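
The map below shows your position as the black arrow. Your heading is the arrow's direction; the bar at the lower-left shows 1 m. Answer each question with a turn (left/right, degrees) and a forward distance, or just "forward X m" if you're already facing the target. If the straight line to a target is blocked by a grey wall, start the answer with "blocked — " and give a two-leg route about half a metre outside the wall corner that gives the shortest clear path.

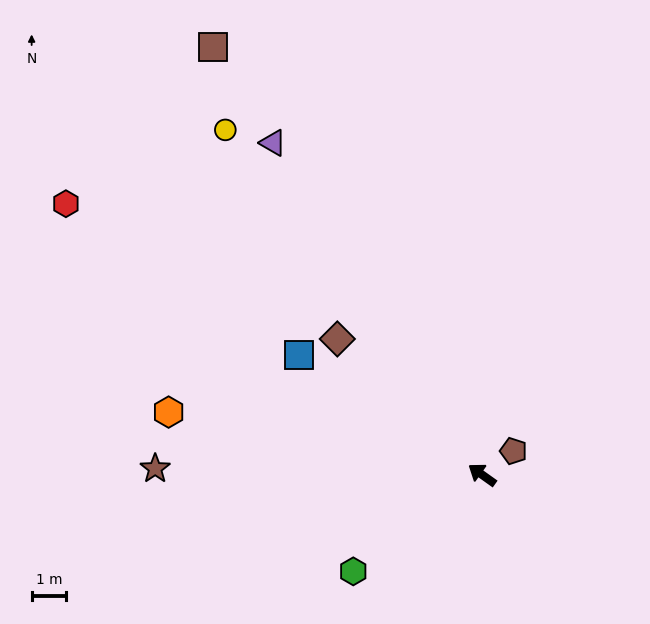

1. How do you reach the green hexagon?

turn left 72°, forward 4.7 m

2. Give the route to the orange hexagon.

turn left 24°, forward 9.3 m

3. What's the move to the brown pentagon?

turn right 107°, forward 1.1 m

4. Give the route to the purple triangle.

turn right 22°, forward 11.4 m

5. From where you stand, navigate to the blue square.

turn left 2°, forward 6.4 m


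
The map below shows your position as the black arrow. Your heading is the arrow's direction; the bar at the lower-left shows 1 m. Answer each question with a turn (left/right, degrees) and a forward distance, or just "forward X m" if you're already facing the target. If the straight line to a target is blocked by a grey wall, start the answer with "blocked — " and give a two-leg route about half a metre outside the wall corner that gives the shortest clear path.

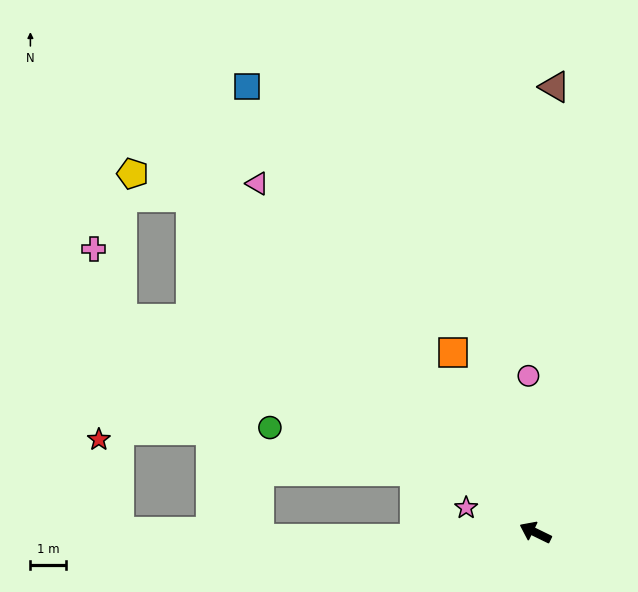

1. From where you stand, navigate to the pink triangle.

turn right 25°, forward 12.7 m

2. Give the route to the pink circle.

turn right 61°, forward 4.5 m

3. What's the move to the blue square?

turn right 31°, forward 15.1 m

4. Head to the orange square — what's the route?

turn right 39°, forward 5.6 m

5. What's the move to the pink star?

turn left 6°, forward 2.1 m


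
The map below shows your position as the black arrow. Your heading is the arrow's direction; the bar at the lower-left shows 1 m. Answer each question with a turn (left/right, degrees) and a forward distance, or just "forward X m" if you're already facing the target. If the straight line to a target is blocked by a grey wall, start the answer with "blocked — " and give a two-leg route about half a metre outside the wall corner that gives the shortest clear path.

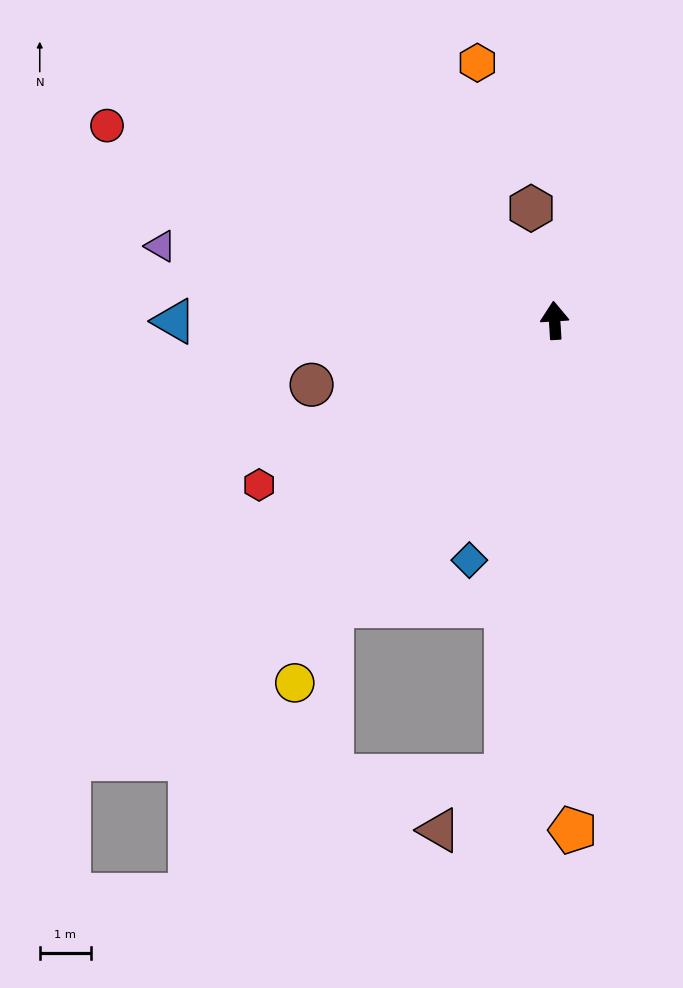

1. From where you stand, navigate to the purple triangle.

turn left 76°, forward 7.9 m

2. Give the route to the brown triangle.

blocked — turn left 170°, forward 9.0 m, then turn right 44°, forward 1.7 m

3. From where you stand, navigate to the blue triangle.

turn left 87°, forward 7.5 m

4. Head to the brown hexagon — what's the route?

turn left 8°, forward 2.2 m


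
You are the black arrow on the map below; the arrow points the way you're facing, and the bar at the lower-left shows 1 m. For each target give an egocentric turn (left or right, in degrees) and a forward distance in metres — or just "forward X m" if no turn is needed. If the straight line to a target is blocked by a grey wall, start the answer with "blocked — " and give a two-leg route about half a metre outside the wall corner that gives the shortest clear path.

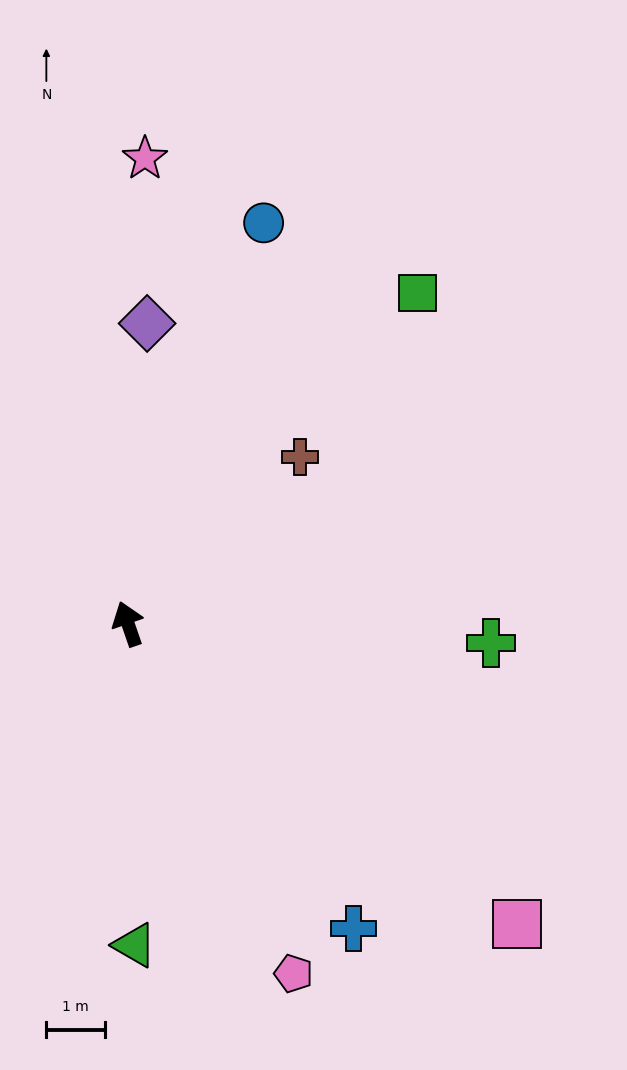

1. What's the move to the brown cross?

turn right 65°, forward 4.1 m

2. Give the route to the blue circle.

turn right 38°, forward 7.2 m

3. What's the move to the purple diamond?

turn right 23°, forward 5.1 m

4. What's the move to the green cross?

turn right 112°, forward 6.2 m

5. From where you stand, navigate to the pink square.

turn right 147°, forward 8.4 m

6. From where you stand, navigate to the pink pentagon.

turn right 174°, forward 6.6 m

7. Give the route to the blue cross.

turn right 163°, forward 6.5 m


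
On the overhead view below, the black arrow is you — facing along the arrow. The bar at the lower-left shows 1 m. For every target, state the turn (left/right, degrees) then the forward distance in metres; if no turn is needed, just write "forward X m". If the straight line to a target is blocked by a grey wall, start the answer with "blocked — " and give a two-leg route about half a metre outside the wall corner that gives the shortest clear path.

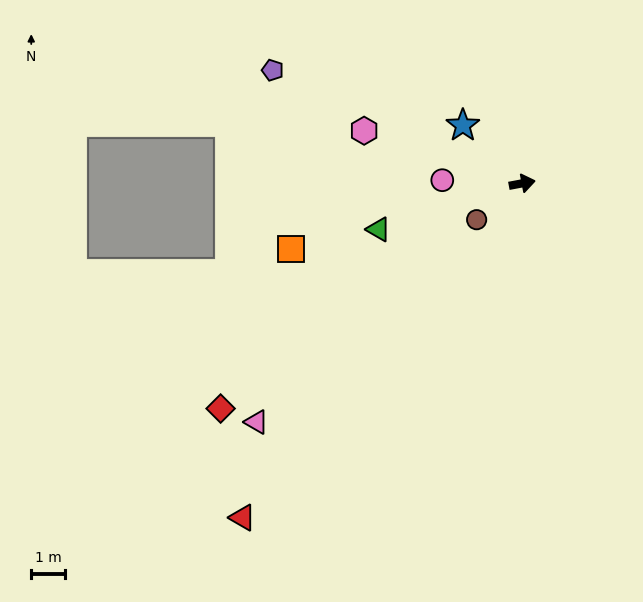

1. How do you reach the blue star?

turn left 125°, forward 2.5 m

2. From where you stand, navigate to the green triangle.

turn right 173°, forward 4.5 m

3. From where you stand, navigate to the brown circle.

turn right 152°, forward 1.7 m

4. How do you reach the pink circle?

turn left 167°, forward 2.4 m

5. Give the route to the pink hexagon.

turn left 151°, forward 5.0 m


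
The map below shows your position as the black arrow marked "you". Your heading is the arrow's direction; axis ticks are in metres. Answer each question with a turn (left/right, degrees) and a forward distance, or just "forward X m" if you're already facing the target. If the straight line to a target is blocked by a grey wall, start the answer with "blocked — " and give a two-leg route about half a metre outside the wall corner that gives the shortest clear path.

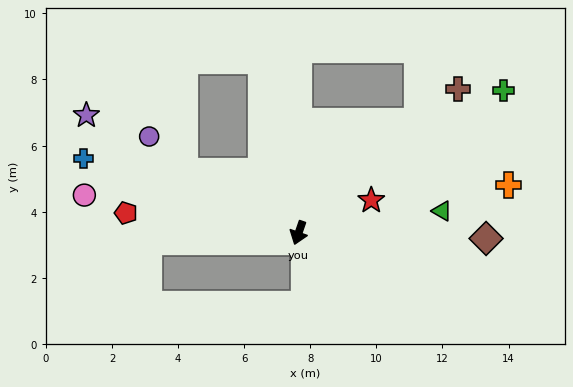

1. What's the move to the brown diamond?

turn left 107°, forward 5.7 m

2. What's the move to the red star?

turn left 133°, forward 2.4 m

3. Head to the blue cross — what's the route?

turn right 90°, forward 6.9 m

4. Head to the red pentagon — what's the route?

turn right 77°, forward 5.3 m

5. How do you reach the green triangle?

turn left 118°, forward 4.4 m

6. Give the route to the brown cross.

turn left 151°, forward 6.5 m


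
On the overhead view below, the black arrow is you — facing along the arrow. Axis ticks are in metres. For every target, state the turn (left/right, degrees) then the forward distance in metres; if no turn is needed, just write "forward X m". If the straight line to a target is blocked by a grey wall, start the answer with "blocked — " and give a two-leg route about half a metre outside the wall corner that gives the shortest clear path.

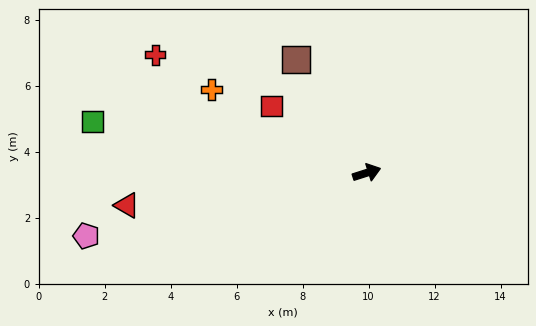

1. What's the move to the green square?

turn left 152°, forward 8.5 m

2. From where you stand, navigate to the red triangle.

turn left 170°, forward 7.3 m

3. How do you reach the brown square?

turn left 104°, forward 4.1 m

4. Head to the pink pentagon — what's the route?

turn left 175°, forward 8.7 m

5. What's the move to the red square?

turn left 127°, forward 3.5 m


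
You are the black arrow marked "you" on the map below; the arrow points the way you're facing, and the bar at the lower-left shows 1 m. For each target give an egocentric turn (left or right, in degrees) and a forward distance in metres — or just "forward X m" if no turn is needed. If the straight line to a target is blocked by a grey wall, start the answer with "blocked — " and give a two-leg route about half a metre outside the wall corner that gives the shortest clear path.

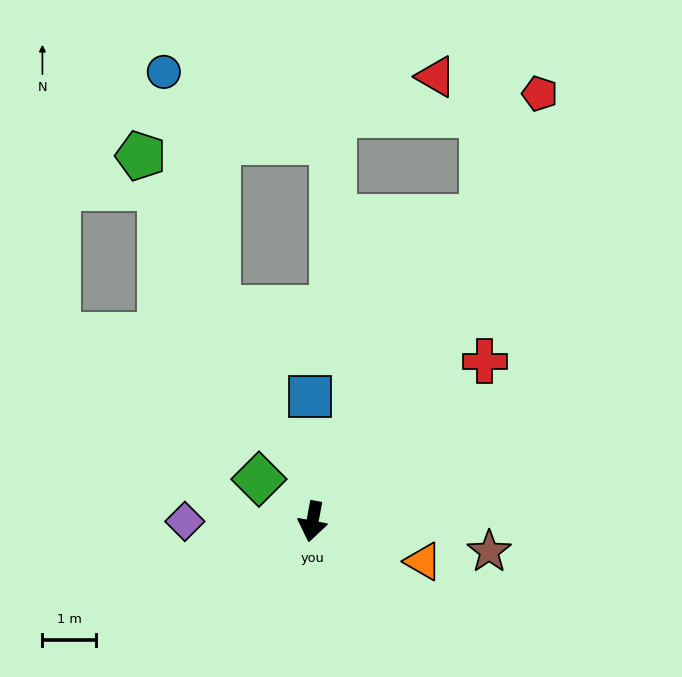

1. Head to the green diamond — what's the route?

turn right 118°, forward 1.3 m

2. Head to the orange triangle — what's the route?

turn left 81°, forward 2.2 m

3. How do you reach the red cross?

turn left 143°, forward 4.4 m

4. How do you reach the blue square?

turn right 168°, forward 2.3 m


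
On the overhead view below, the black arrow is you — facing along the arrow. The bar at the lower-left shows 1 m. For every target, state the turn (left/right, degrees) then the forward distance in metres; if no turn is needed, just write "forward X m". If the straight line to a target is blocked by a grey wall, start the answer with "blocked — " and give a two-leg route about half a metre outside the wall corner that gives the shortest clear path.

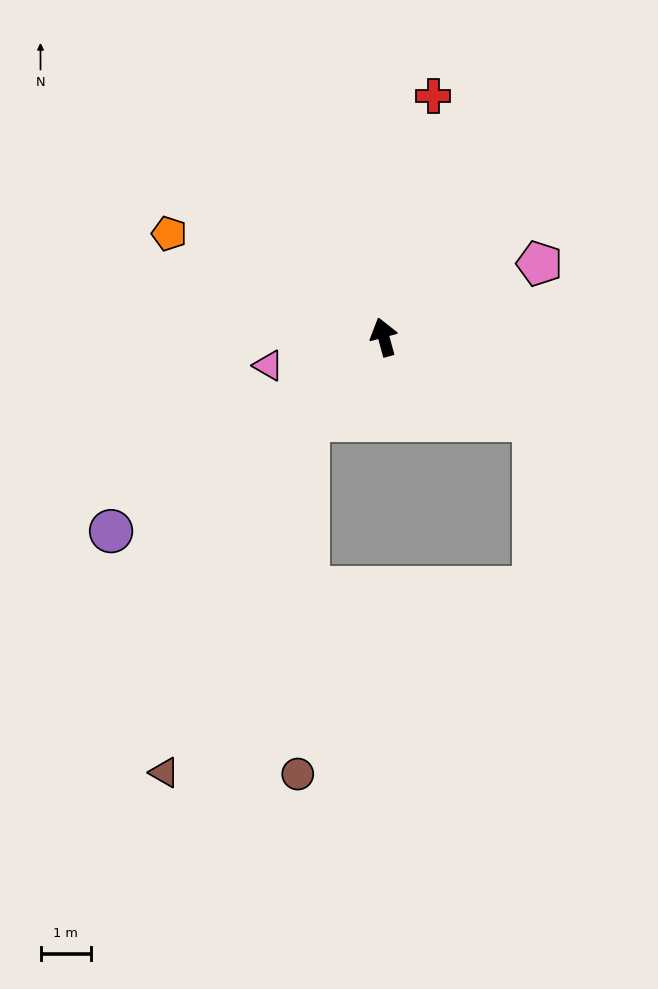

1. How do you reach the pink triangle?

turn left 89°, forward 2.4 m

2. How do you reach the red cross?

turn right 27°, forward 4.9 m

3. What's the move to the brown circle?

blocked — turn left 122°, forward 2.2 m, then turn left 41°, forward 7.0 m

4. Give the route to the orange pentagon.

turn left 49°, forward 4.7 m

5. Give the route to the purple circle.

turn left 110°, forward 6.6 m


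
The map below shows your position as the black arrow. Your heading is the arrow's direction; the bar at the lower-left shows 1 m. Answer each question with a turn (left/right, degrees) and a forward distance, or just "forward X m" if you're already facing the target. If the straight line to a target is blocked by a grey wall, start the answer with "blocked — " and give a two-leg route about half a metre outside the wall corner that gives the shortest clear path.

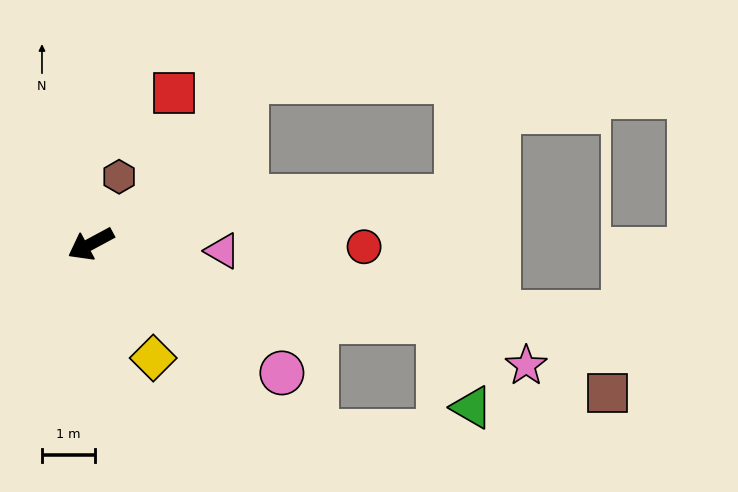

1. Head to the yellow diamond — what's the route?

turn left 90°, forward 2.5 m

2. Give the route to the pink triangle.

turn left 149°, forward 2.5 m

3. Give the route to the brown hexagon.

turn right 141°, forward 1.4 m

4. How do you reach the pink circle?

turn left 118°, forward 4.4 m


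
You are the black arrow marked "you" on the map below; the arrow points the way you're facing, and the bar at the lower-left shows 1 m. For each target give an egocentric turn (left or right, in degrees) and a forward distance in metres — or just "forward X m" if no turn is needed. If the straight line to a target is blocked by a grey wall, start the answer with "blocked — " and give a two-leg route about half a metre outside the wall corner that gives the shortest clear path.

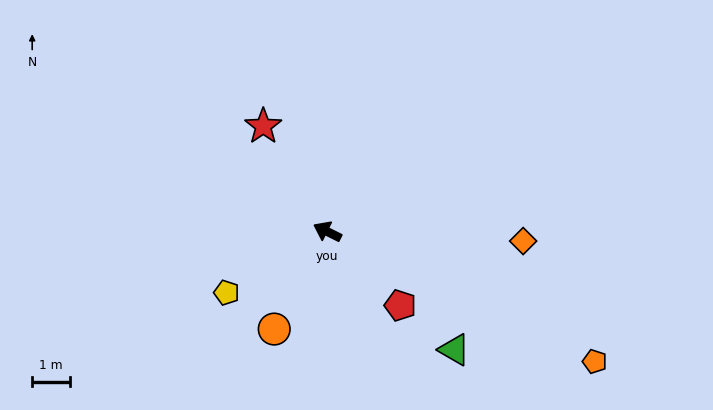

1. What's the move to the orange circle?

turn left 88°, forward 3.0 m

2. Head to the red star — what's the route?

turn right 32°, forward 3.3 m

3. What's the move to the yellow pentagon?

turn left 58°, forward 3.2 m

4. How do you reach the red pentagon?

turn left 161°, forward 2.8 m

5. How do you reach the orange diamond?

turn right 156°, forward 5.2 m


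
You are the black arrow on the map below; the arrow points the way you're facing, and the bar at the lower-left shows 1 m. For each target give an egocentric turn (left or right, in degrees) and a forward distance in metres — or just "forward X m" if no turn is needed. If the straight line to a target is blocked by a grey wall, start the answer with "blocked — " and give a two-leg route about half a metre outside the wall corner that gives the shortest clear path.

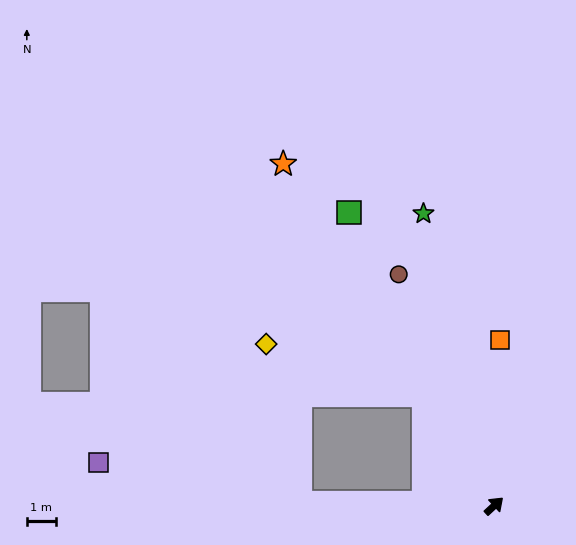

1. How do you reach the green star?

turn left 61°, forward 10.2 m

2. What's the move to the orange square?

turn left 45°, forward 5.7 m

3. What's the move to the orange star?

turn left 79°, forward 13.7 m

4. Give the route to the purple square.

blocked — turn left 136°, forward 6.6 m, then turn right 10°, forward 7.0 m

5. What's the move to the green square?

turn left 73°, forward 11.1 m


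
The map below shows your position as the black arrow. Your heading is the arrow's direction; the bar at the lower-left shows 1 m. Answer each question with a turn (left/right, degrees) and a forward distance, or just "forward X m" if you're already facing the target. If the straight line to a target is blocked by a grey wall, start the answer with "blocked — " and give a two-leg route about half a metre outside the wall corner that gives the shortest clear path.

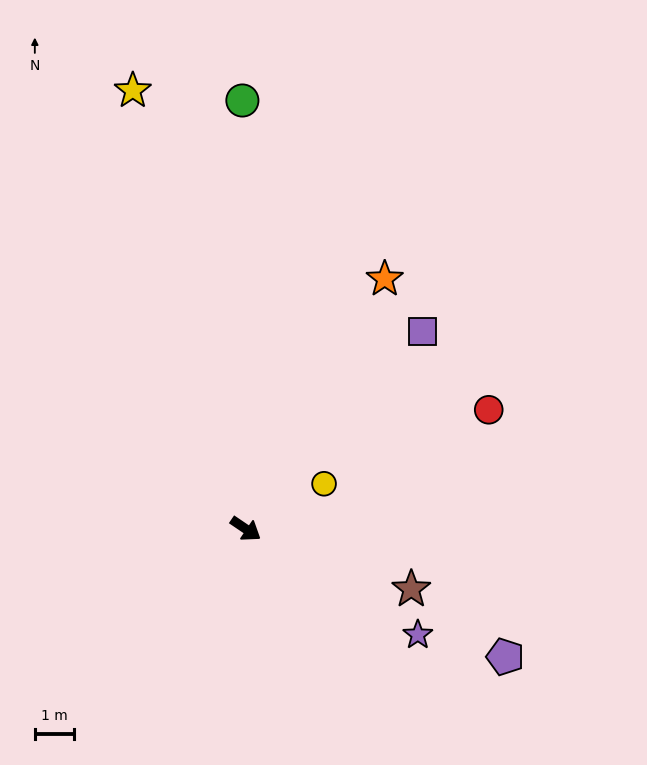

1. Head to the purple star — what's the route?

turn left 2°, forward 5.1 m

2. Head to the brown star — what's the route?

turn left 14°, forward 4.4 m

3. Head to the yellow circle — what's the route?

turn left 64°, forward 2.3 m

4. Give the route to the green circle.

turn left 125°, forward 10.8 m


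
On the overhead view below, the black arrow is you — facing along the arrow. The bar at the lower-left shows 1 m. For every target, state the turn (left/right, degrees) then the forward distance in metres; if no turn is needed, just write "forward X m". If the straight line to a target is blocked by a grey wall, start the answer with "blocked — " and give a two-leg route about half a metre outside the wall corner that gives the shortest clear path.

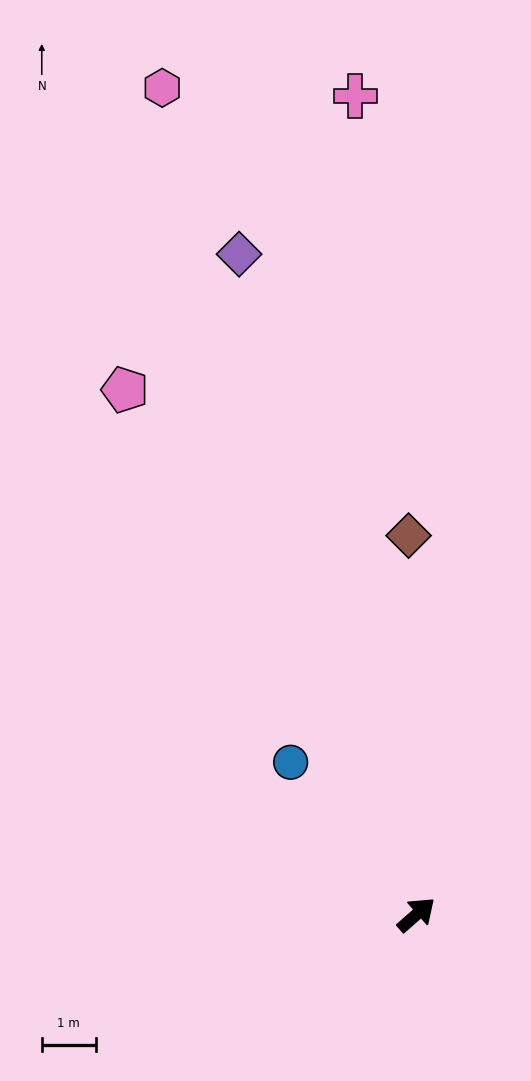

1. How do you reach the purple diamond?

turn left 64°, forward 12.7 m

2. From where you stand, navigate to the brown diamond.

turn left 50°, forward 7.0 m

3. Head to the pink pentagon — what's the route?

turn left 78°, forward 11.1 m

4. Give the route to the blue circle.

turn left 88°, forward 3.7 m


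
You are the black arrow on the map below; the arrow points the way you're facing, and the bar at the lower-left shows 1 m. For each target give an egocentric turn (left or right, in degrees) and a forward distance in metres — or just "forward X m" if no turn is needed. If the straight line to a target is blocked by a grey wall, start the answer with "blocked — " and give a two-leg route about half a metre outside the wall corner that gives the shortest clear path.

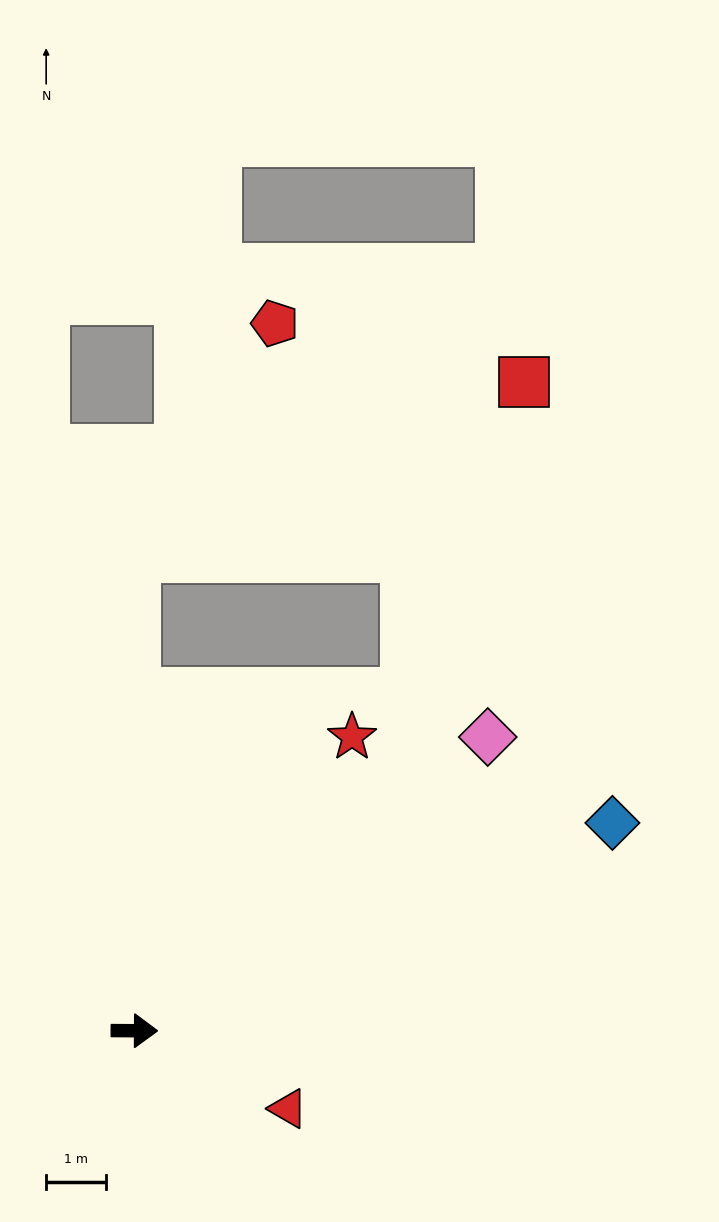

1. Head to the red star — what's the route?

turn left 54°, forward 6.1 m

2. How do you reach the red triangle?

turn right 27°, forward 2.9 m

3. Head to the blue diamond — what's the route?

turn left 24°, forward 8.7 m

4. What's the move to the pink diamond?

turn left 40°, forward 7.6 m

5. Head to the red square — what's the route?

blocked — turn left 90°, forward 7.9 m, then turn right 65°, forward 7.1 m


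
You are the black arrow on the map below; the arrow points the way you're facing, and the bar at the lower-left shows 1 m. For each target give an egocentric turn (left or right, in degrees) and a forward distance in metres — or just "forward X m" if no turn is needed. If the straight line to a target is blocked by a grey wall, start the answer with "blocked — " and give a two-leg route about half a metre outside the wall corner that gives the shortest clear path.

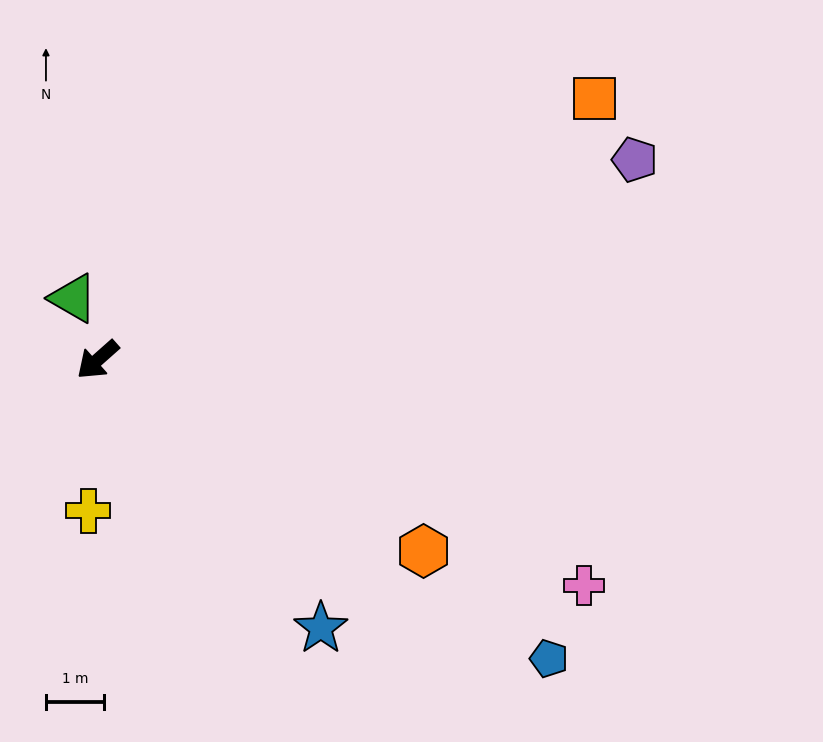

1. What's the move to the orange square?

turn left 166°, forward 9.6 m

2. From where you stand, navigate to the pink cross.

turn left 114°, forward 9.2 m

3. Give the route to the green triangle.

turn right 110°, forward 1.1 m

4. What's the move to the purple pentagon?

turn left 159°, forward 9.8 m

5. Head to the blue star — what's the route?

turn left 88°, forward 6.0 m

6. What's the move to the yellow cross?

turn left 45°, forward 2.6 m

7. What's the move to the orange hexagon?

turn left 108°, forward 6.5 m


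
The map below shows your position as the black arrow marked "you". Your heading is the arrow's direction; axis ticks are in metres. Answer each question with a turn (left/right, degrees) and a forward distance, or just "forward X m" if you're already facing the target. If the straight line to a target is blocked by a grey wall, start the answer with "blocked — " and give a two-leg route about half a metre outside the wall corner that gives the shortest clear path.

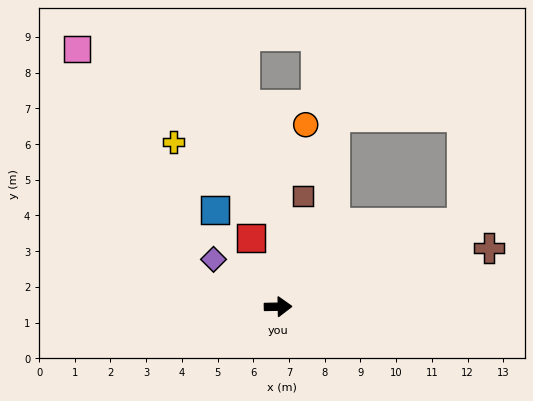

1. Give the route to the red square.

turn left 110°, forward 2.1 m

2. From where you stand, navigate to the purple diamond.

turn left 143°, forward 2.2 m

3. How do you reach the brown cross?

turn left 14°, forward 6.1 m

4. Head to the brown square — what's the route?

turn left 76°, forward 3.2 m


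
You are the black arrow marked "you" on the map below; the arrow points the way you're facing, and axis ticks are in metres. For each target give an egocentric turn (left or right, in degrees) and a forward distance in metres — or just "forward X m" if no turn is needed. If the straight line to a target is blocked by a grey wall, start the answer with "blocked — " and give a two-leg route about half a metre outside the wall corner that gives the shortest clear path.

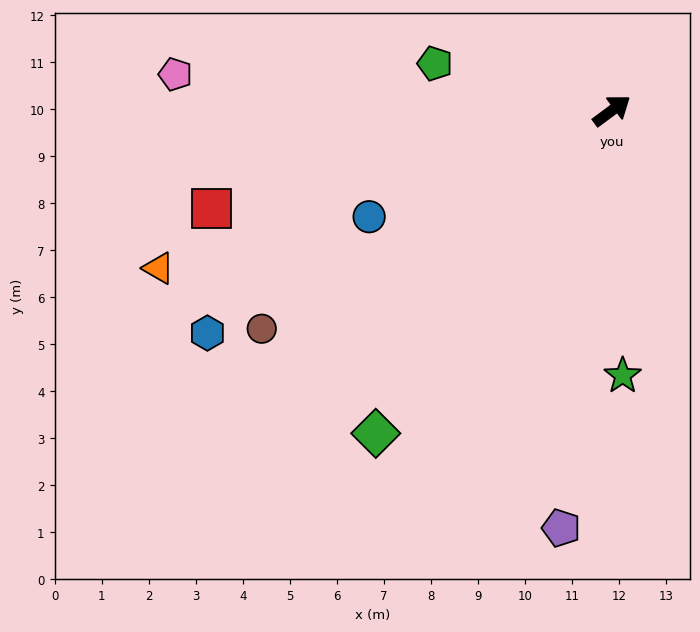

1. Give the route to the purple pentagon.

turn right 133°, forward 8.9 m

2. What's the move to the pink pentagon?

turn left 139°, forward 9.3 m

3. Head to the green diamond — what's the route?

turn right 163°, forward 8.5 m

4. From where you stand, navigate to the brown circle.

turn left 175°, forward 8.8 m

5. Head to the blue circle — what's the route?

turn left 167°, forward 5.6 m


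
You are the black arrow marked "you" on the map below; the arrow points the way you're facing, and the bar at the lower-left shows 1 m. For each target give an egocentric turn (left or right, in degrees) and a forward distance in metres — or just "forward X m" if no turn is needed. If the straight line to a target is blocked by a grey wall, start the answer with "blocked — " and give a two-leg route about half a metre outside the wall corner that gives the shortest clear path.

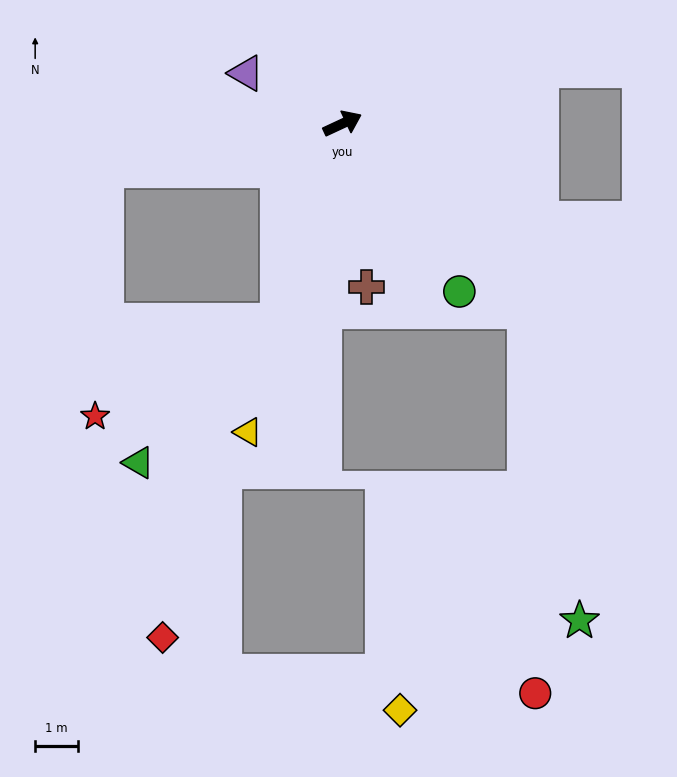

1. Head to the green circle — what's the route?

turn right 80°, forward 4.7 m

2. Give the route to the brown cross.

turn right 107°, forward 3.8 m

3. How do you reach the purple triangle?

turn left 127°, forward 2.5 m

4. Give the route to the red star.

blocked — turn right 133°, forward 4.8 m, then turn right 45°, forward 4.8 m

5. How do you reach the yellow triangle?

turn right 132°, forward 7.5 m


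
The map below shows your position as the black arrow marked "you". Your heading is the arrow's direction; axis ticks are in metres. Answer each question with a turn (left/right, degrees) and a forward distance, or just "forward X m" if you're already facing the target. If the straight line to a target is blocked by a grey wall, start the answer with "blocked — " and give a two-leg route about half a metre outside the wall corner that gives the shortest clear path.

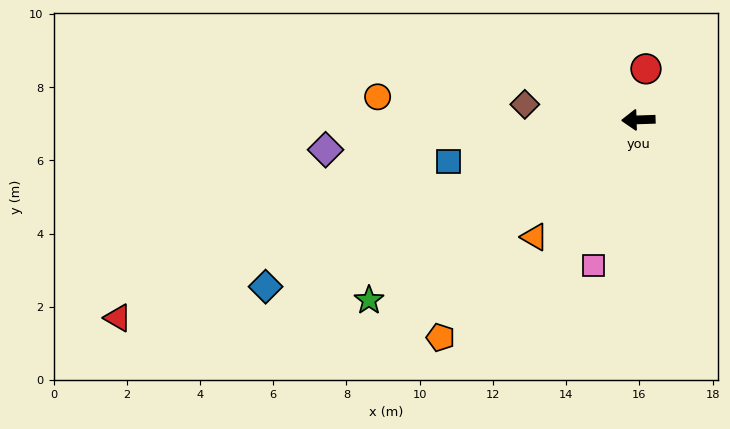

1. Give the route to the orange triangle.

turn left 47°, forward 4.3 m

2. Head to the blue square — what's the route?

turn left 11°, forward 5.3 m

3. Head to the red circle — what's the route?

turn right 100°, forward 1.4 m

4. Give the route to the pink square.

turn left 71°, forward 4.2 m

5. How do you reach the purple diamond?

turn left 4°, forward 8.6 m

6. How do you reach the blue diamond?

turn left 22°, forward 11.2 m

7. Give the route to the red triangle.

turn left 19°, forward 15.2 m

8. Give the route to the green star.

turn left 32°, forward 8.9 m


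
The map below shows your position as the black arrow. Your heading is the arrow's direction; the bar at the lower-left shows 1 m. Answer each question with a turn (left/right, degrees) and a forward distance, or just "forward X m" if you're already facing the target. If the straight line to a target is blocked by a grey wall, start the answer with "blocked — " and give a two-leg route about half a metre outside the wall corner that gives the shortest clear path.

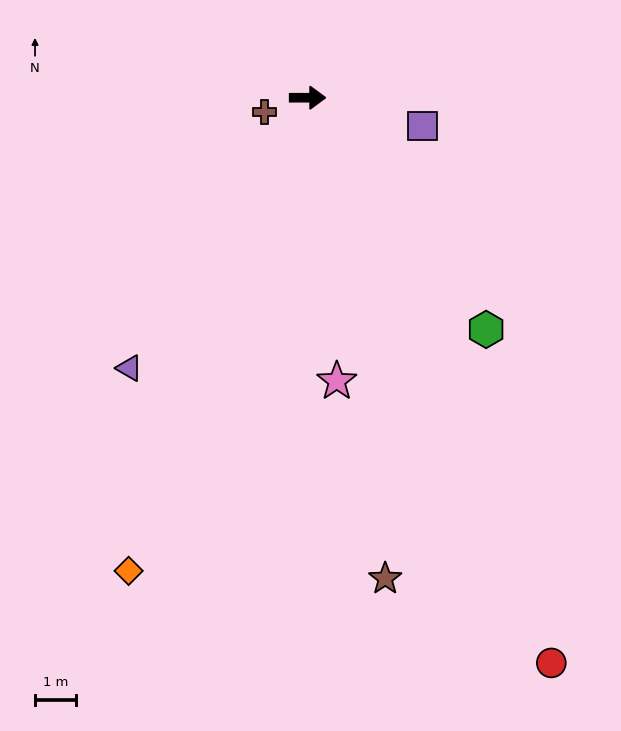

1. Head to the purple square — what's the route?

turn right 14°, forward 2.9 m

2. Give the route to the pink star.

turn right 84°, forward 7.0 m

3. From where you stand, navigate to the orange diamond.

turn right 111°, forward 12.4 m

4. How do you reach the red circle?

turn right 67°, forward 15.1 m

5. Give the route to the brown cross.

turn right 162°, forward 1.1 m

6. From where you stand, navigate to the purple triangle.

turn right 123°, forward 7.9 m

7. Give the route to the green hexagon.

turn right 52°, forward 7.2 m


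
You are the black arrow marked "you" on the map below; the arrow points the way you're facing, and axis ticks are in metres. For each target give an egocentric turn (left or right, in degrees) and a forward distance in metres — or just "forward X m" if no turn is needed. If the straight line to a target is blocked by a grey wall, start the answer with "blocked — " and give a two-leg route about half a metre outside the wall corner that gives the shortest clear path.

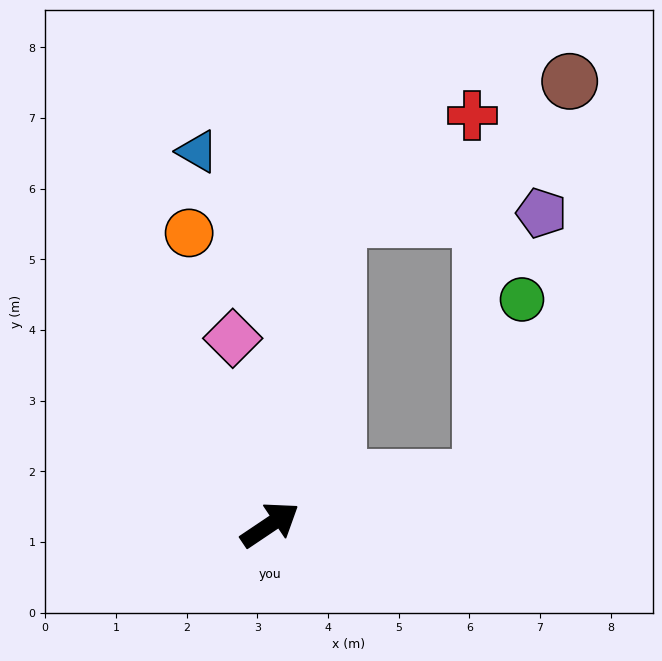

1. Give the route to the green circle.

blocked — turn right 22°, forward 3.1 m, then turn left 66°, forward 2.6 m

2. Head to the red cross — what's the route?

blocked — turn left 44°, forward 4.5 m, then turn right 41°, forward 2.4 m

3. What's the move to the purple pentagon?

blocked — turn left 44°, forward 4.5 m, then turn right 77°, forward 2.9 m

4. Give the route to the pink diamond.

turn left 67°, forward 2.7 m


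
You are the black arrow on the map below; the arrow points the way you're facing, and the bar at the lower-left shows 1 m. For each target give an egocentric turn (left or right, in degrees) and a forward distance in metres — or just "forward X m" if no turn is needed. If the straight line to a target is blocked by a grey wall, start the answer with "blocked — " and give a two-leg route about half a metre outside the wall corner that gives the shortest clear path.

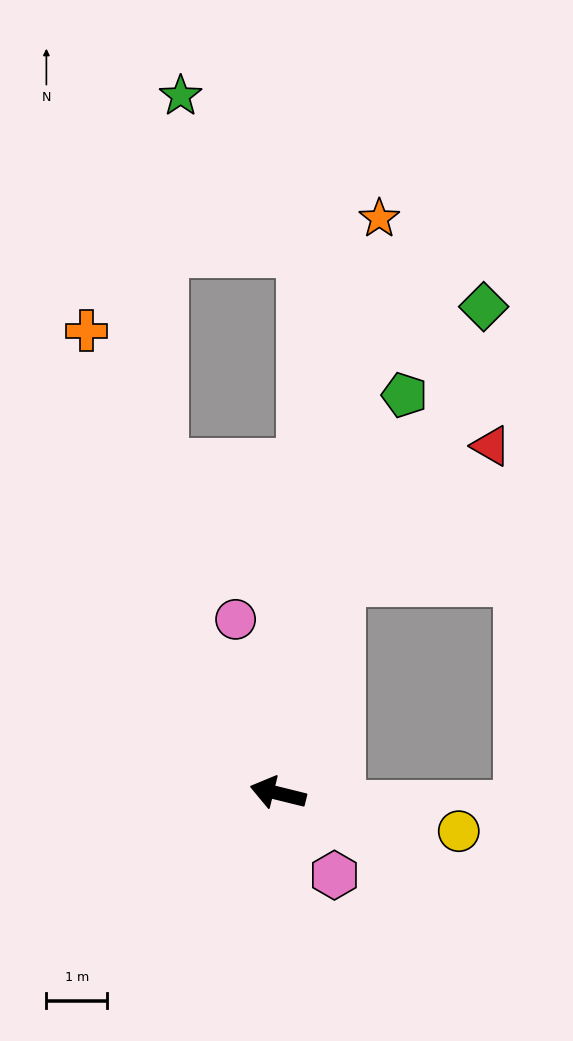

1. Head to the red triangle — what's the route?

blocked — turn right 92°, forward 3.7 m, then turn right 33°, forward 3.3 m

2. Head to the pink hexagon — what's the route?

turn left 138°, forward 1.6 m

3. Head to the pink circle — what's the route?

turn right 62°, forward 3.0 m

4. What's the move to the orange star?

turn right 86°, forward 9.6 m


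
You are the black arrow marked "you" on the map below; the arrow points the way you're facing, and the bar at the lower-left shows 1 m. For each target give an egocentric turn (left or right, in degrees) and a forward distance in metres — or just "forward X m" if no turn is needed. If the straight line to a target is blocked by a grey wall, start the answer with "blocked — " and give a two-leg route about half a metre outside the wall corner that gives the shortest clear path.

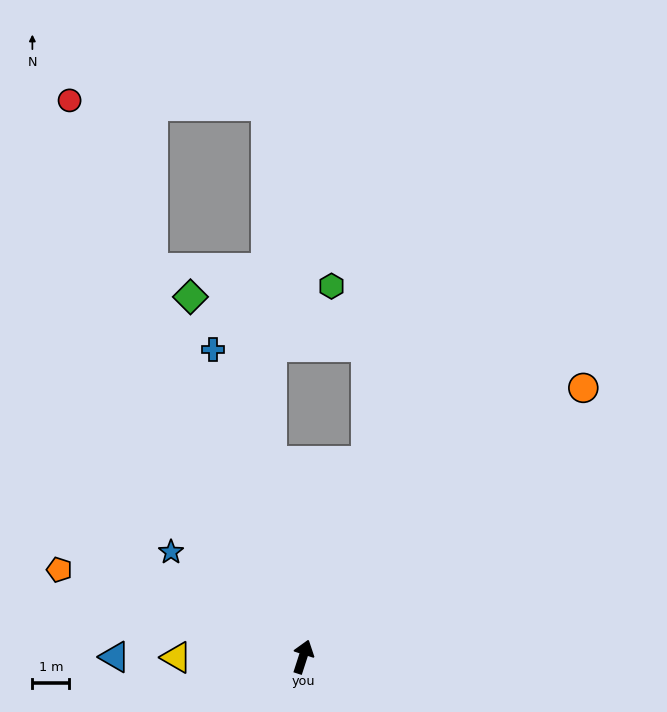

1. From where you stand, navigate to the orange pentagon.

turn left 88°, forward 7.0 m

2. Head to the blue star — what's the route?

turn left 69°, forward 4.6 m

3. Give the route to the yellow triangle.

turn left 108°, forward 3.4 m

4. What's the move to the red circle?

turn left 41°, forward 16.4 m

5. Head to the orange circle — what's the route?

turn right 28°, forward 10.5 m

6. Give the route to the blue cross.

turn left 34°, forward 8.7 m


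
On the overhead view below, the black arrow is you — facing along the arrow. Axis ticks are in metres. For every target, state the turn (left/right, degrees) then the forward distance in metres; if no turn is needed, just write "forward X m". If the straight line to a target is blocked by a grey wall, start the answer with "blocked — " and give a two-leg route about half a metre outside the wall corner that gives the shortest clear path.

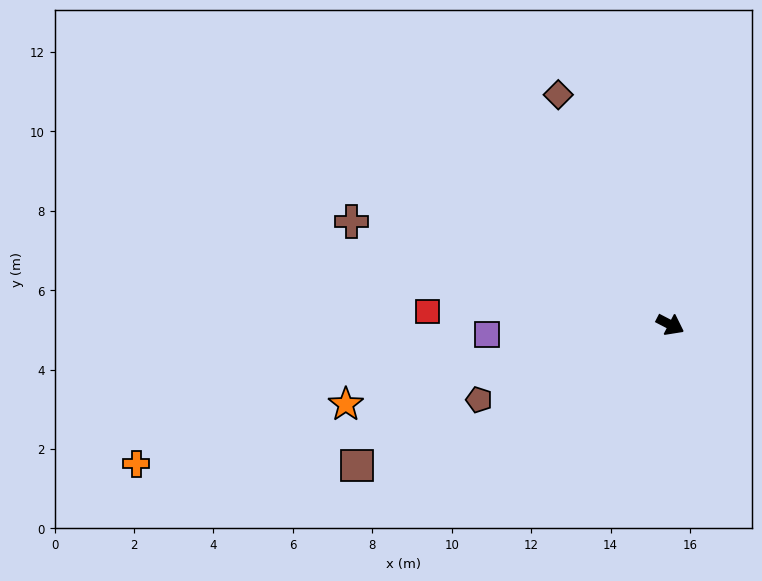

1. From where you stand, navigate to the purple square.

turn right 150°, forward 4.6 m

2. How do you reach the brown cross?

turn right 171°, forward 8.4 m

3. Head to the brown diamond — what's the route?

turn left 143°, forward 6.4 m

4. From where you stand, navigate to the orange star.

turn right 139°, forward 8.4 m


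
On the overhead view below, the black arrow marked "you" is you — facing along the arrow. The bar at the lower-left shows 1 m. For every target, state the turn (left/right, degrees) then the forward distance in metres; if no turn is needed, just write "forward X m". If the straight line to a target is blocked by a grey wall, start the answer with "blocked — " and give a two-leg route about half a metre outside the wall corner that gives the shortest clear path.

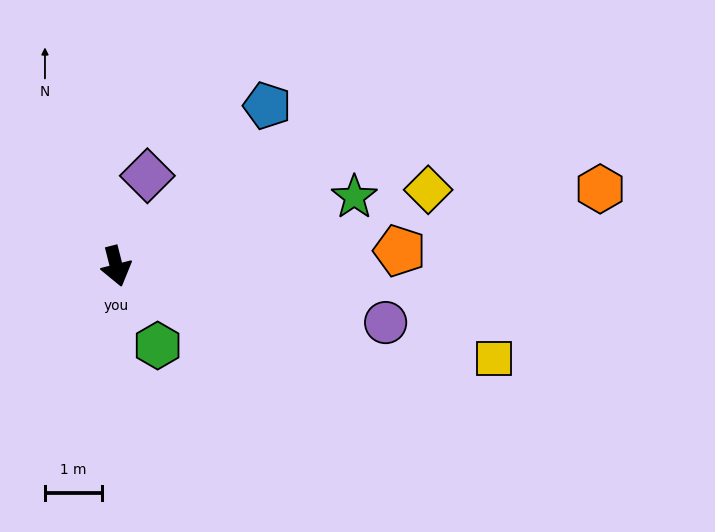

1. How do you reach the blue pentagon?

turn left 123°, forward 3.9 m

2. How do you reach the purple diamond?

turn left 147°, forward 1.7 m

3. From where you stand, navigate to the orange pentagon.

turn left 79°, forward 5.0 m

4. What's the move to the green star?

turn left 92°, forward 4.4 m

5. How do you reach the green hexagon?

turn left 13°, forward 1.6 m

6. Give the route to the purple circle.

turn left 64°, forward 4.8 m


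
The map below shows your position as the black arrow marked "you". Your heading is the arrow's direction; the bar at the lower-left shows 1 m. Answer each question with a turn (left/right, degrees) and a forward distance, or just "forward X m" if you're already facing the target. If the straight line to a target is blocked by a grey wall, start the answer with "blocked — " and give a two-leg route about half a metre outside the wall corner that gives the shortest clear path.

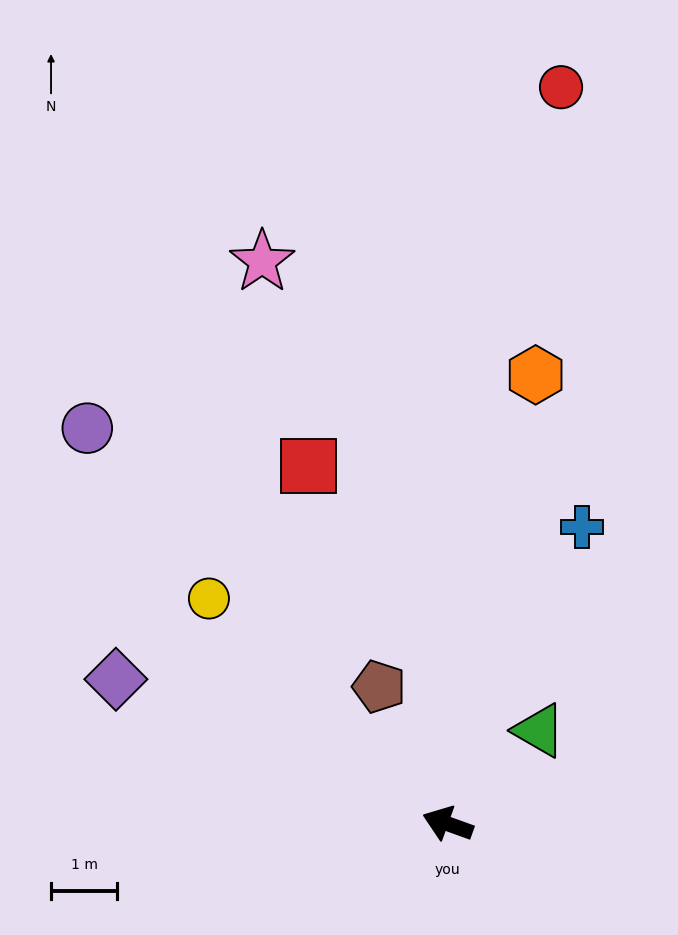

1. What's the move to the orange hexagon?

turn right 81°, forward 6.9 m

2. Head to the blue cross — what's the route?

turn right 95°, forward 4.9 m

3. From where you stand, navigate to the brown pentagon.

turn right 44°, forward 2.3 m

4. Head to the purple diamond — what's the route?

turn right 4°, forward 5.5 m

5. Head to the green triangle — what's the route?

turn right 115°, forward 2.0 m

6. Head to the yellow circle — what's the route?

turn right 24°, forward 4.9 m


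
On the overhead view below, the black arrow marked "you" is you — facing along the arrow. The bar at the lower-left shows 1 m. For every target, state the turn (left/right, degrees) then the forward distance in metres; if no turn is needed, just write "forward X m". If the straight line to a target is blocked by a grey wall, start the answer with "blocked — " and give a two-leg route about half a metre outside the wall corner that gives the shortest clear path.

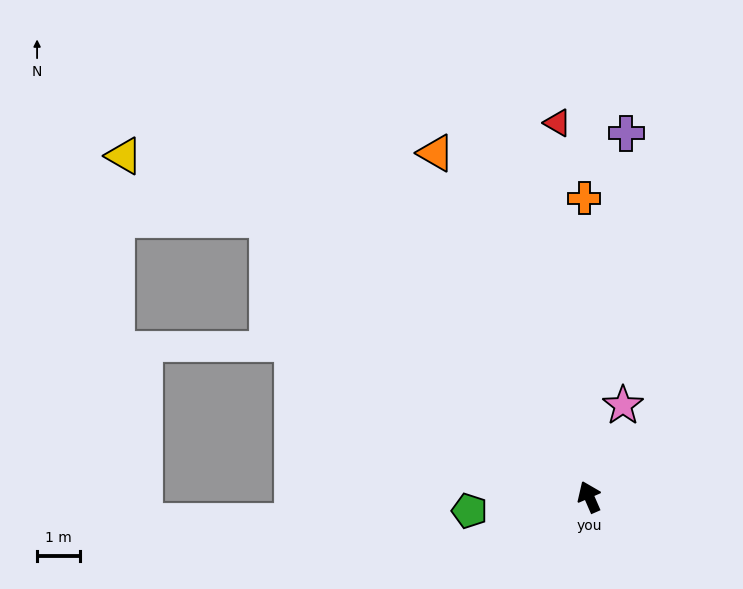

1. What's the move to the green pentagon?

turn left 73°, forward 2.8 m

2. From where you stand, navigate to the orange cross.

turn right 23°, forward 6.9 m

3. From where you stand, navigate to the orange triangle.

forward 8.7 m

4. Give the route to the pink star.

turn right 44°, forward 2.2 m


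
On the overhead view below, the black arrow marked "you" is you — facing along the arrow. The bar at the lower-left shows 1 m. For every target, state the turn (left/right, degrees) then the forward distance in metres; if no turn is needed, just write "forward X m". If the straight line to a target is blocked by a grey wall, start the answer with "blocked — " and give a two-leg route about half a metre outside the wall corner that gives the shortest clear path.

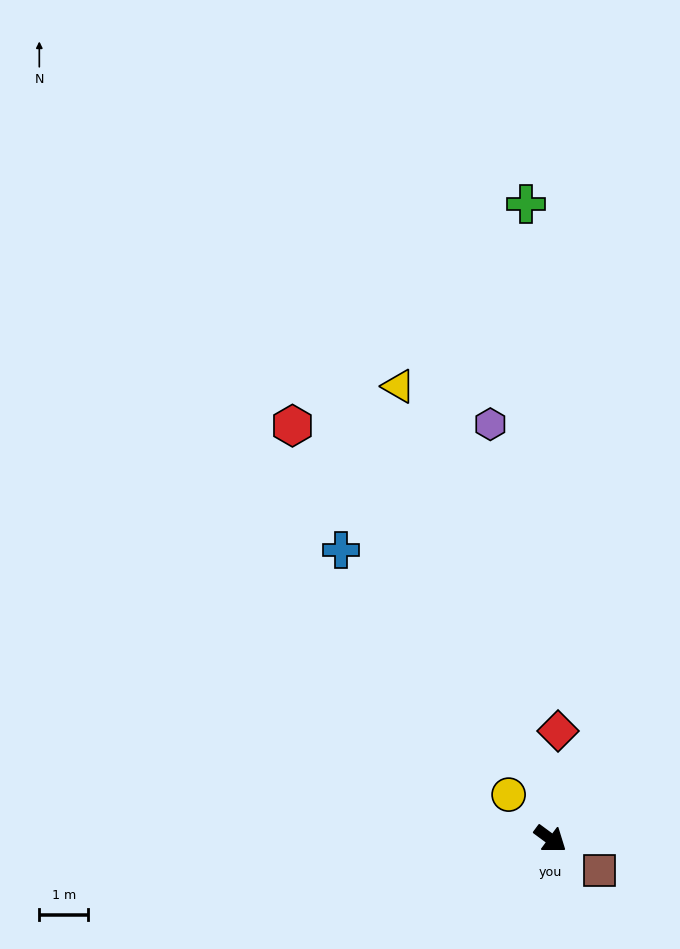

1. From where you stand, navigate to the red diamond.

turn left 122°, forward 2.2 m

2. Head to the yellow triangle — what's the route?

turn left 145°, forward 9.8 m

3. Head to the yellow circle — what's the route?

turn left 170°, forward 1.3 m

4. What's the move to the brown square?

turn left 3°, forward 1.2 m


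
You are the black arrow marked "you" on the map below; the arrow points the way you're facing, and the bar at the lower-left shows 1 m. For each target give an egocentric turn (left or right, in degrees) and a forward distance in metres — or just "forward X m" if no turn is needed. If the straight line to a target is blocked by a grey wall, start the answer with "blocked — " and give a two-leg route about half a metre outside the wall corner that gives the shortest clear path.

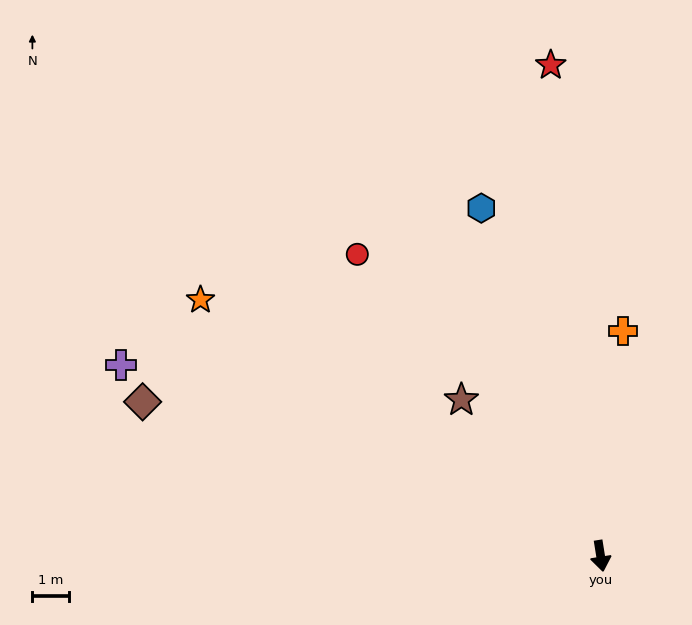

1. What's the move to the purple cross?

turn right 121°, forward 14.2 m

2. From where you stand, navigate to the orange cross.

turn left 165°, forward 6.2 m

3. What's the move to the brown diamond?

turn right 118°, forward 13.3 m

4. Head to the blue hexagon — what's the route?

turn right 170°, forward 10.1 m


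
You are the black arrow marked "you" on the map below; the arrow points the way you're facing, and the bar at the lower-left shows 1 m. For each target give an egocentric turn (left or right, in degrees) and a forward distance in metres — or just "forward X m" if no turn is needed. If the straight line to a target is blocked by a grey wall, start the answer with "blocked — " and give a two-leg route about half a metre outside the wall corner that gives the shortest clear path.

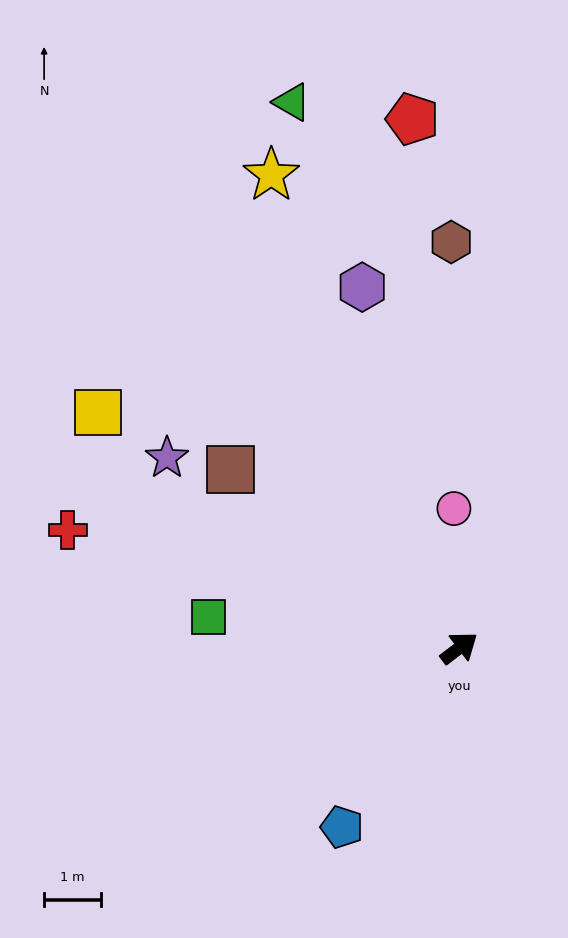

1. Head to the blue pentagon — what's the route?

turn right 161°, forward 3.8 m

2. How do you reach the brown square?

turn left 105°, forward 5.1 m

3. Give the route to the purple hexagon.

turn left 68°, forward 6.6 m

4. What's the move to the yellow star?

turn left 74°, forward 9.0 m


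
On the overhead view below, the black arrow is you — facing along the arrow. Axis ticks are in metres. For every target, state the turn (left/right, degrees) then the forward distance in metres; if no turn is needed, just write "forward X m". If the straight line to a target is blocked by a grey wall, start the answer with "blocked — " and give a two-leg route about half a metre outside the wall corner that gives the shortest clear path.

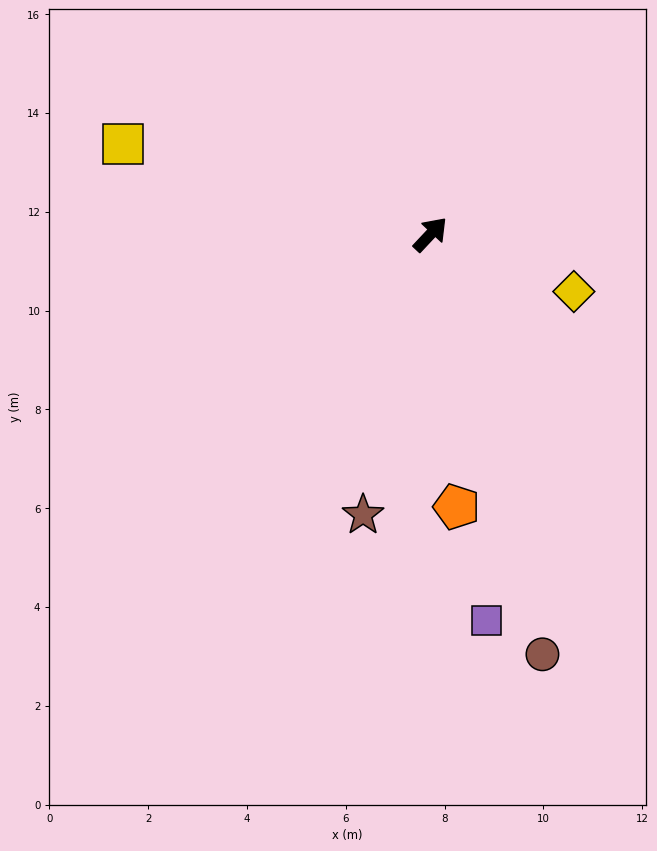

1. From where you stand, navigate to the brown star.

turn right 150°, forward 5.8 m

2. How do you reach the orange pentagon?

turn right 131°, forward 5.5 m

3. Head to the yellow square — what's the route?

turn left 117°, forward 6.5 m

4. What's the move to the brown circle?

turn right 122°, forward 8.8 m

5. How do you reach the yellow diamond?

turn right 69°, forward 3.1 m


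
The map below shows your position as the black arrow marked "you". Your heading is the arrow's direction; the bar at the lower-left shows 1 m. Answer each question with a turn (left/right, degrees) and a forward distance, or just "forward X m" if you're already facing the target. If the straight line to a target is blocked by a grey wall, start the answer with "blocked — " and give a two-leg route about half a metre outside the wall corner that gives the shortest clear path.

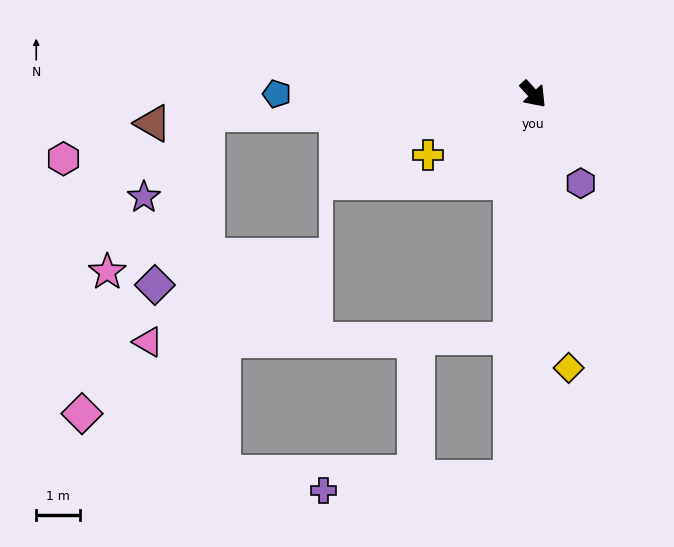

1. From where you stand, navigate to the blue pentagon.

turn right 133°, forward 5.8 m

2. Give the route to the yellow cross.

turn right 102°, forward 2.8 m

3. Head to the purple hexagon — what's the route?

turn right 14°, forward 2.3 m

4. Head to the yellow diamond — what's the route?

turn right 35°, forward 6.3 m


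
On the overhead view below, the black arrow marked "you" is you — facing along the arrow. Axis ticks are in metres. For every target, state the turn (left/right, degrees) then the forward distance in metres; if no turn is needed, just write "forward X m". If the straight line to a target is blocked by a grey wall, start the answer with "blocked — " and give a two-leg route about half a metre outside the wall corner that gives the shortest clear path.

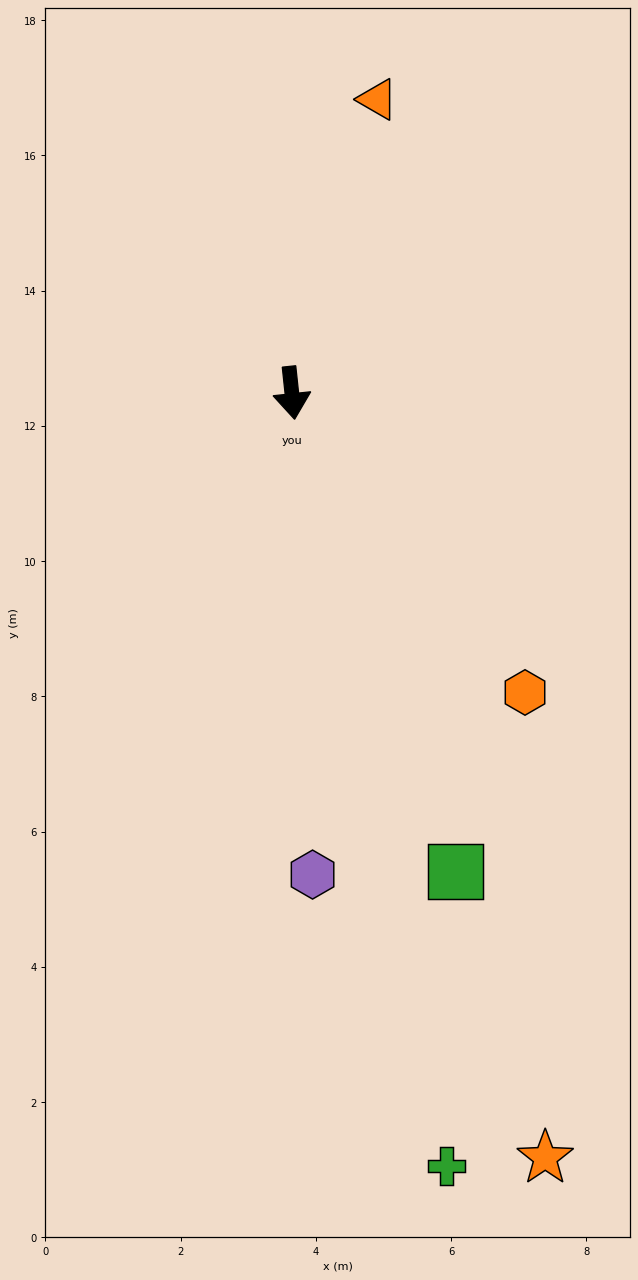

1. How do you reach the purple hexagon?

turn right 4°, forward 7.1 m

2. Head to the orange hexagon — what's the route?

turn left 32°, forward 5.6 m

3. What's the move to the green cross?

turn left 5°, forward 11.7 m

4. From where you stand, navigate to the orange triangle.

turn left 158°, forward 4.5 m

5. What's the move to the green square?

turn left 13°, forward 7.5 m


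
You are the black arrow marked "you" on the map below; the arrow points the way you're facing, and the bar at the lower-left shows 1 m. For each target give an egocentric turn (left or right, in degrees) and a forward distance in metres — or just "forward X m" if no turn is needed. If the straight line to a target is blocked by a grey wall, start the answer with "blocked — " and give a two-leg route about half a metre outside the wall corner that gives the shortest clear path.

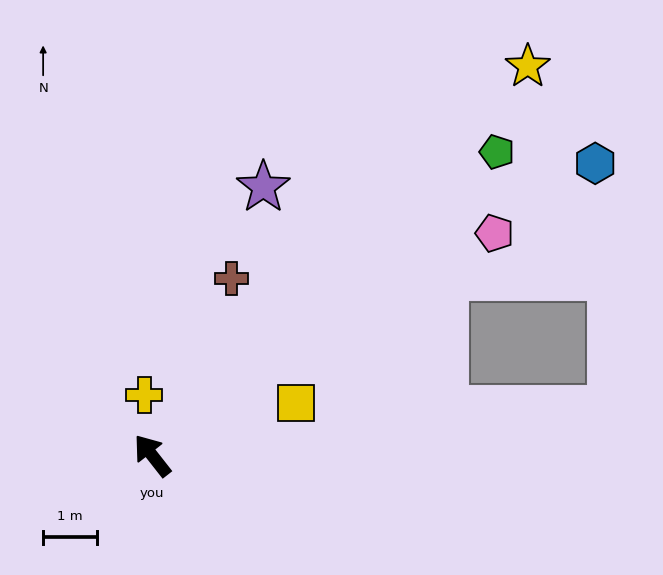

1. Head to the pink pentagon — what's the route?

turn right 95°, forward 7.5 m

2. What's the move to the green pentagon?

turn right 87°, forward 8.5 m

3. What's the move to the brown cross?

turn right 62°, forward 3.6 m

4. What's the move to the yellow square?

turn right 108°, forward 2.8 m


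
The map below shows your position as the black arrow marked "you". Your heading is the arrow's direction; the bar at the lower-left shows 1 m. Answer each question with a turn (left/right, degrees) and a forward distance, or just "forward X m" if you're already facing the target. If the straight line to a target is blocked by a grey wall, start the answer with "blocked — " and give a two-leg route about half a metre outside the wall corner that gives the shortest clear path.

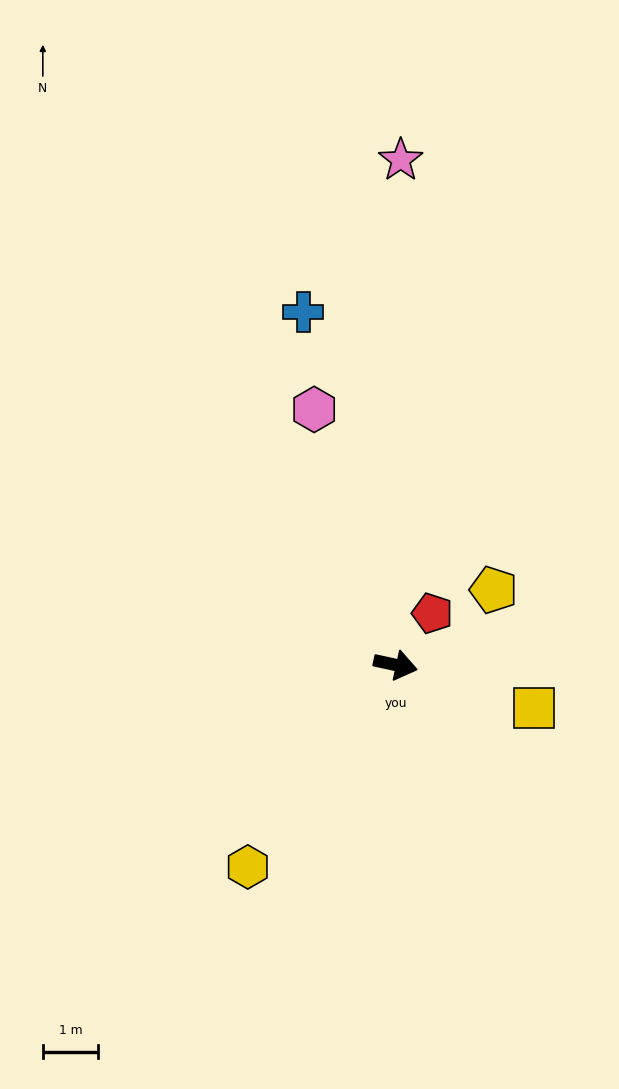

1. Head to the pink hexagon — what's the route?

turn left 120°, forward 4.9 m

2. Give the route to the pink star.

turn left 102°, forward 9.2 m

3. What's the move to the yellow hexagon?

turn right 114°, forward 4.5 m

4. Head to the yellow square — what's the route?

turn right 5°, forward 2.6 m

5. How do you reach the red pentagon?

turn left 67°, forward 1.2 m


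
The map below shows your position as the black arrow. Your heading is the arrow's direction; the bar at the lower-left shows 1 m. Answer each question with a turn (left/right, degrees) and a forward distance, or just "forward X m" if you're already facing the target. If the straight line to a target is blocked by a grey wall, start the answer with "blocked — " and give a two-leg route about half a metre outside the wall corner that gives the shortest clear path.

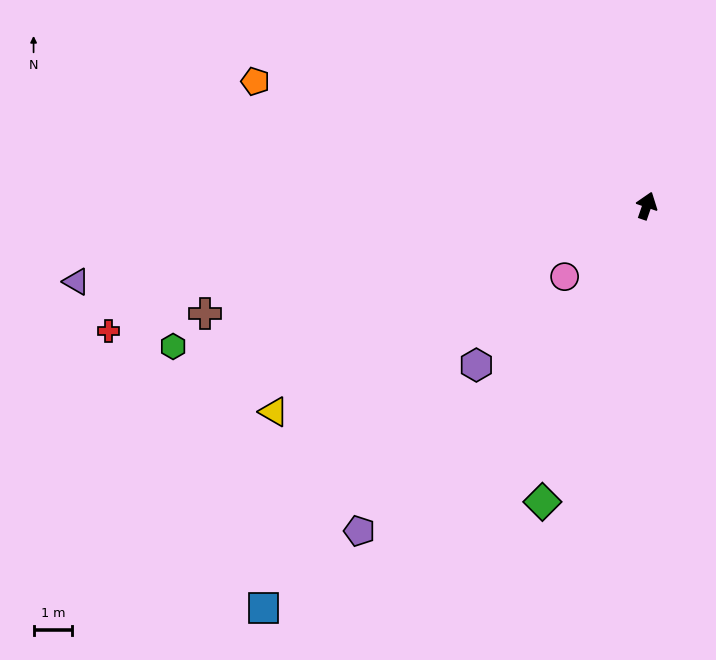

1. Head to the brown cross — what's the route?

turn left 123°, forward 11.7 m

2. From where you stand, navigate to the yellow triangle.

turn left 138°, forward 11.0 m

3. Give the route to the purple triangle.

turn left 117°, forward 14.8 m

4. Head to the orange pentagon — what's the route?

turn left 91°, forward 10.6 m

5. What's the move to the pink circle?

turn left 150°, forward 2.8 m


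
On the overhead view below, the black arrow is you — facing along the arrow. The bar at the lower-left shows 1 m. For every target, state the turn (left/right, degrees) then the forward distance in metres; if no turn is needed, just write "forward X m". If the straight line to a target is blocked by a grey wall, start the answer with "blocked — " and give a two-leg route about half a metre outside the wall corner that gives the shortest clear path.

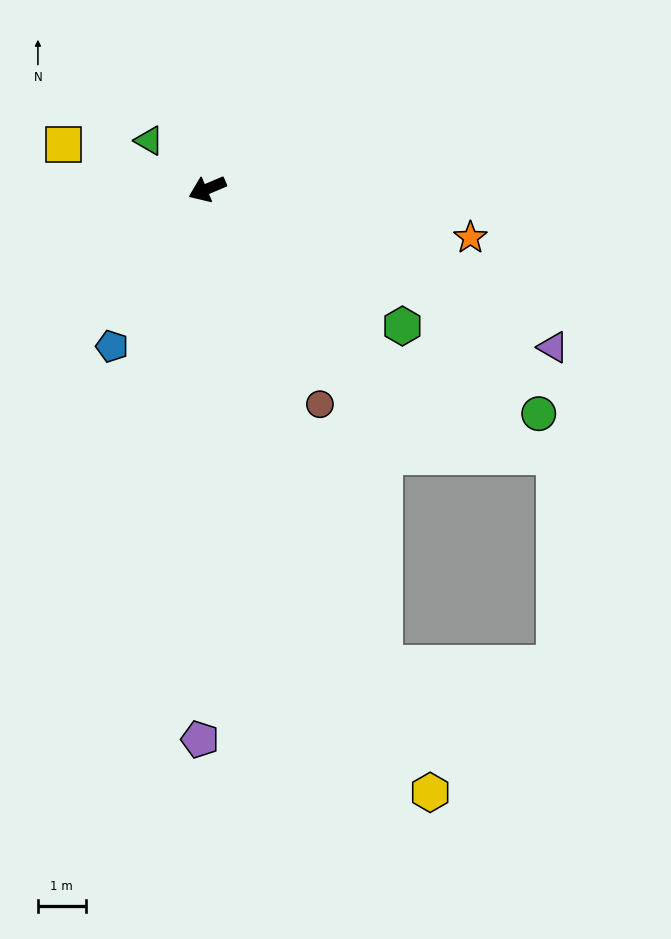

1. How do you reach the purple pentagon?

turn left 66°, forward 11.6 m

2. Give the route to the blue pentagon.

turn left 36°, forward 3.9 m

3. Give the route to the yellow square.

turn right 40°, forward 3.2 m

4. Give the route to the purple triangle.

turn left 132°, forward 8.0 m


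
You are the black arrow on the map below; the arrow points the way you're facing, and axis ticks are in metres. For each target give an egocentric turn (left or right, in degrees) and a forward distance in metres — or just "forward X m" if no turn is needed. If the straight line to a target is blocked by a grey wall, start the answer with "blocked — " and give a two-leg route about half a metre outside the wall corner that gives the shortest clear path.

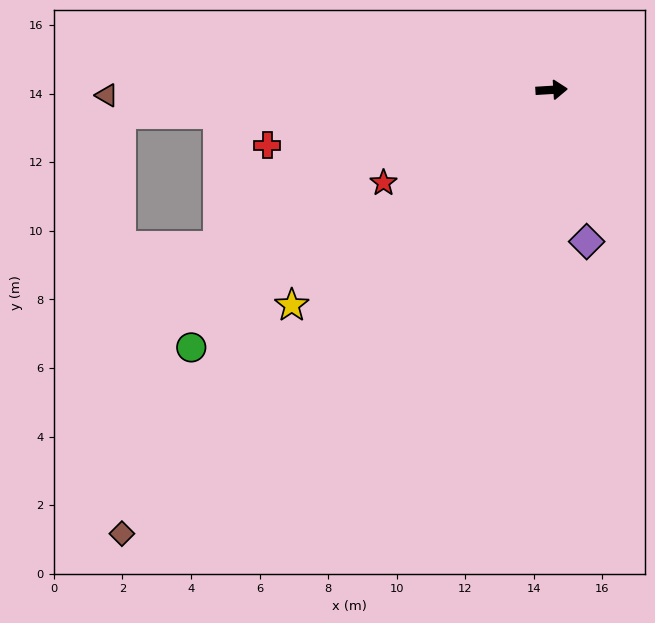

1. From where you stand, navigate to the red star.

turn right 155°, forward 5.6 m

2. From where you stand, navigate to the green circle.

turn right 148°, forward 12.9 m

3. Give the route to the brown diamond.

turn right 138°, forward 18.0 m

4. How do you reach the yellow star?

turn right 144°, forward 9.8 m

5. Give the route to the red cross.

turn right 173°, forward 8.4 m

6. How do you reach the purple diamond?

turn right 80°, forward 4.5 m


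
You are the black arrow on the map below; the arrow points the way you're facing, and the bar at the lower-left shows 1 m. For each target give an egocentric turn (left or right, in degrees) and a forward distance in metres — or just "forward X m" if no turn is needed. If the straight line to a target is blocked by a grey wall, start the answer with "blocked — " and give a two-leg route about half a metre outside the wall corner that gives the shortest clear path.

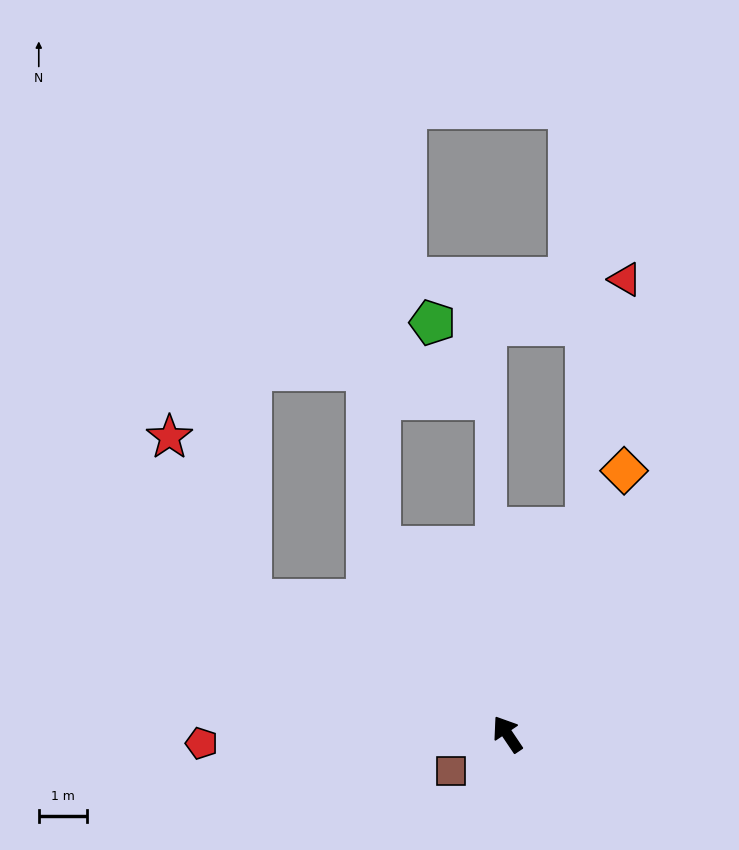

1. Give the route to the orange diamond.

turn right 58°, forward 6.0 m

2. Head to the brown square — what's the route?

turn left 89°, forward 1.4 m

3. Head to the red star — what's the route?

blocked — turn left 28°, forward 6.0 m, then turn right 35°, forward 3.8 m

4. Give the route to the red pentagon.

turn left 58°, forward 6.3 m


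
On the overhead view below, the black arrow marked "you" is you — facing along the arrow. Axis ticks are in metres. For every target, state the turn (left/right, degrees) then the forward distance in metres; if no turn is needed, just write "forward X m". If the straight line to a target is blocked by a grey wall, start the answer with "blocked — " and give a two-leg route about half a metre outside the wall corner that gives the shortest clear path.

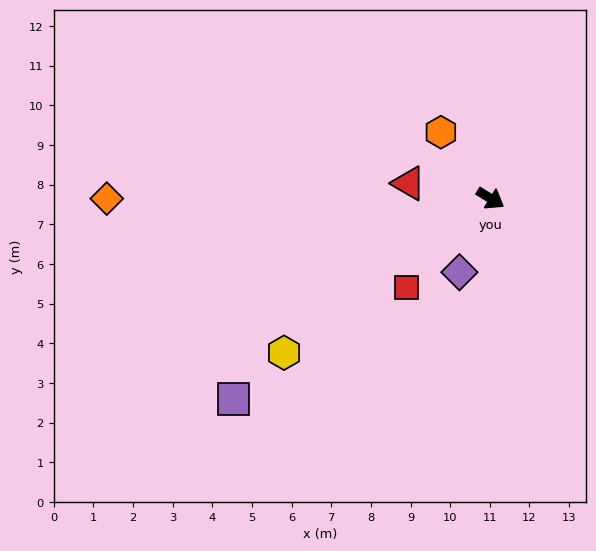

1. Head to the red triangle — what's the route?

turn right 159°, forward 2.1 m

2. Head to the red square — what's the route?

turn right 102°, forward 3.1 m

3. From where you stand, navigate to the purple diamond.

turn right 81°, forward 2.0 m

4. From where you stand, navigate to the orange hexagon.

turn left 158°, forward 2.1 m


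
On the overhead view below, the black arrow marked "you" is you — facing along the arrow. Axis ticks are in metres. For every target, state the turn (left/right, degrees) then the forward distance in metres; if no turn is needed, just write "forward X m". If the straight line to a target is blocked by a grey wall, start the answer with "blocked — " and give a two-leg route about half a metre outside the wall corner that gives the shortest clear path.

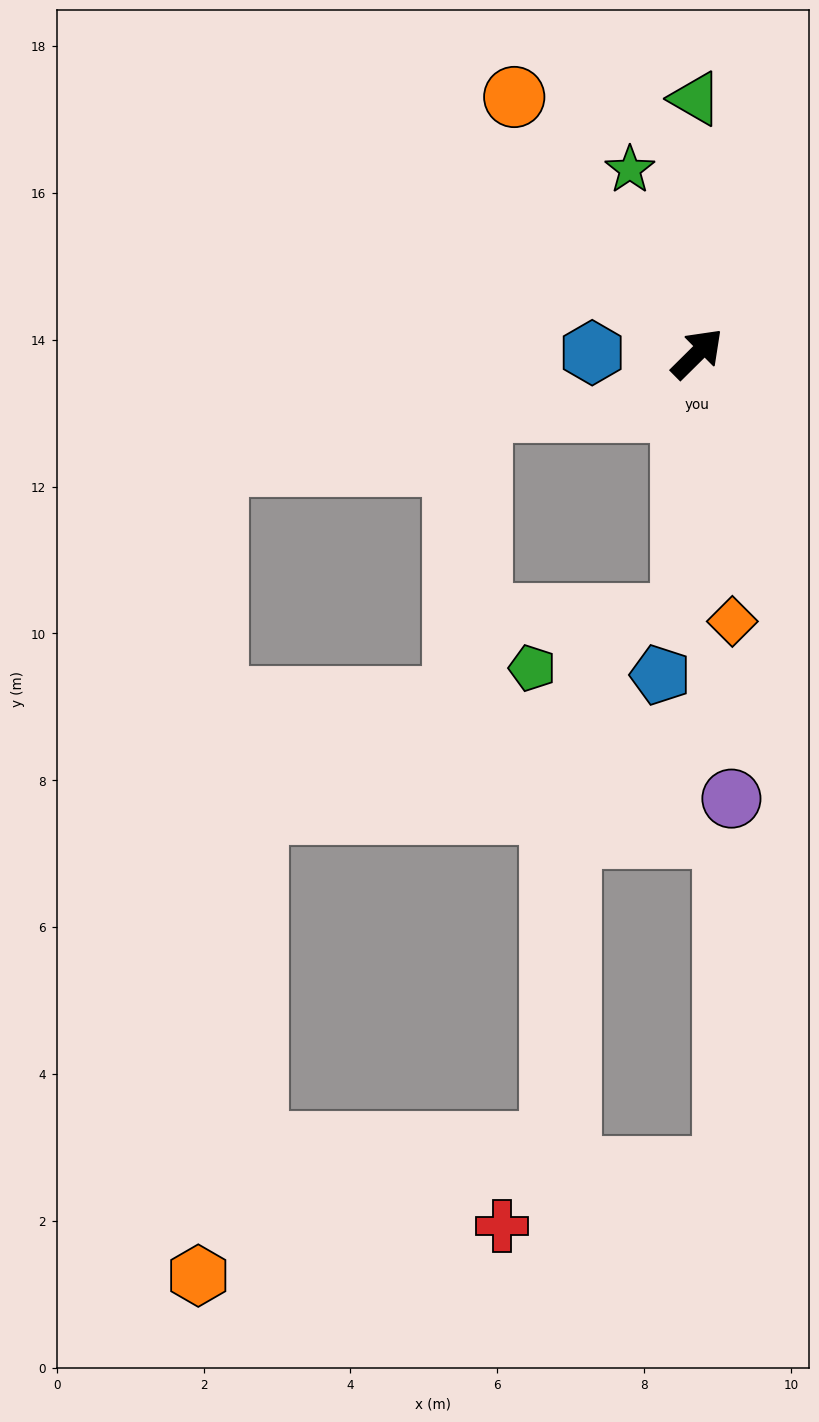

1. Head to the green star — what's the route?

turn left 65°, forward 2.7 m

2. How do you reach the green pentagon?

blocked — turn right 138°, forward 3.6 m, then turn right 67°, forward 2.2 m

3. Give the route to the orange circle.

turn left 81°, forward 4.3 m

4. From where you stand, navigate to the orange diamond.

turn right 127°, forward 3.7 m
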